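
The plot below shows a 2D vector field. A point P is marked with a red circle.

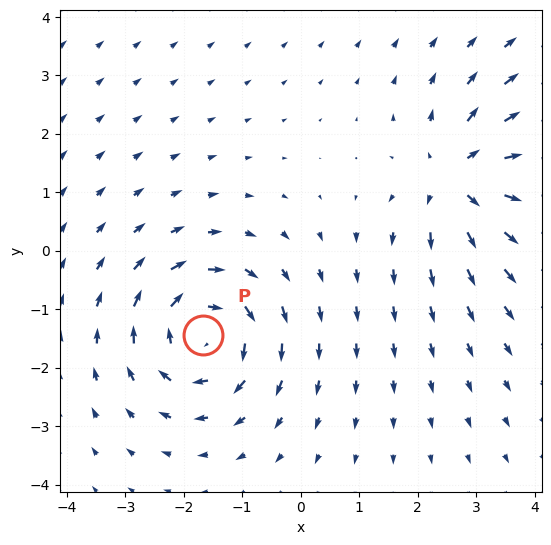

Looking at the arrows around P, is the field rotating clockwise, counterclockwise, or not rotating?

clockwise

Near P at (-1.7, -1.4) the arrows circulate clockwise. The curl (z-component) there is about -6; negative curl means clockwise rotation.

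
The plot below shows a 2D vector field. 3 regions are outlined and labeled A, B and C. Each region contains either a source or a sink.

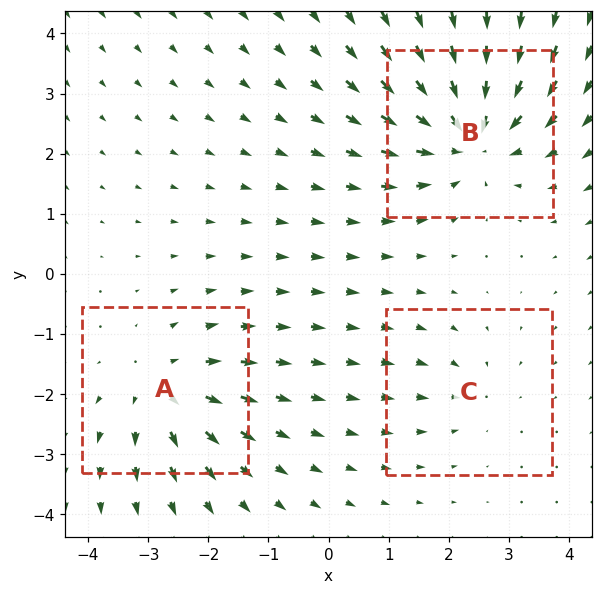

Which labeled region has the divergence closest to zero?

Divergence at each region's feature centre — A: about +4, B: about -5, C: about -2. Region C is closest to zero.

C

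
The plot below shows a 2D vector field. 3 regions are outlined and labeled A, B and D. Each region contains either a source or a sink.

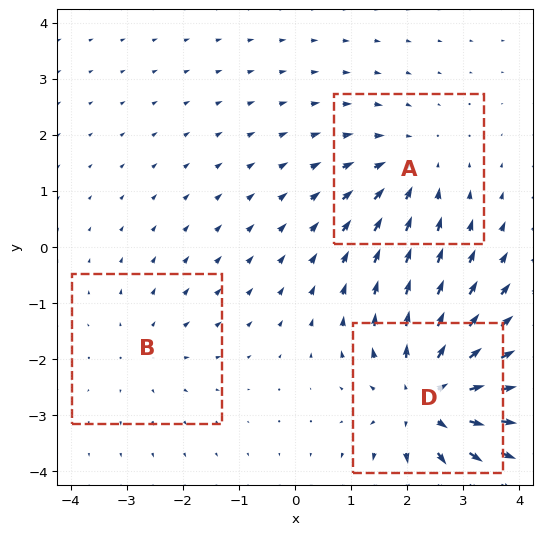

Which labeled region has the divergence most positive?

Divergence at each region's feature centre — A: about -3, B: about +2, D: about +5. Region D is most positive.

D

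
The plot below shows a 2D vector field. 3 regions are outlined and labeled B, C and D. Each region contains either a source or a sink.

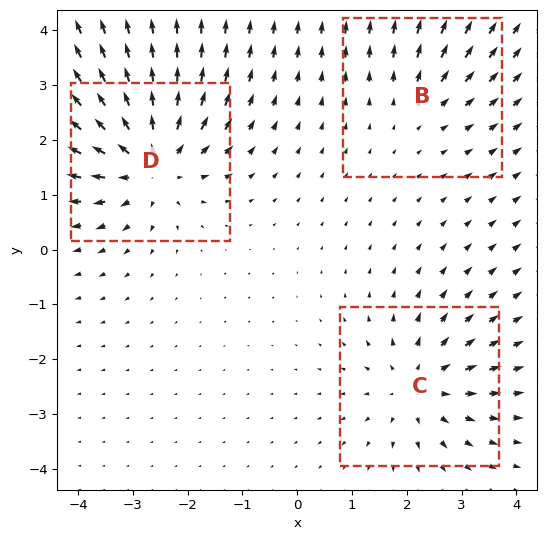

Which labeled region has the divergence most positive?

Divergence at each region's feature centre — B: about +2, C: about +4, D: about +5. Region D is most positive.

D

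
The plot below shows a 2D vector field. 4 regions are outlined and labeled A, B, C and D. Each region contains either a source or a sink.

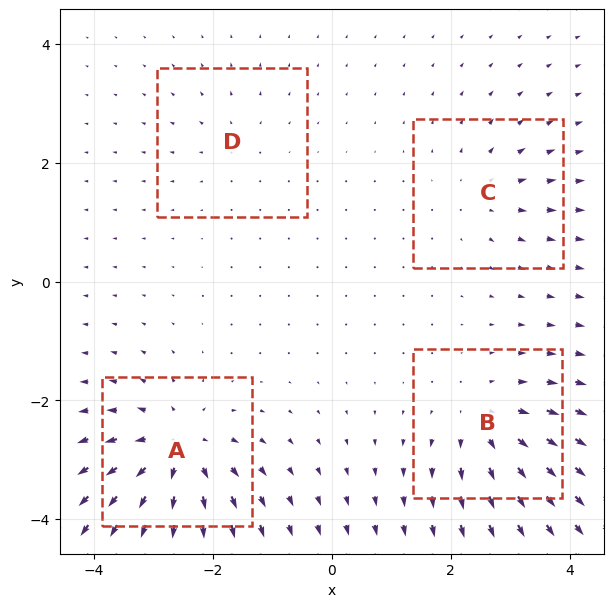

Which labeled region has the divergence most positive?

A

Divergence at each region's feature centre — A: about +8, B: about +5, C: about +4, D: about +2. Region A is most positive.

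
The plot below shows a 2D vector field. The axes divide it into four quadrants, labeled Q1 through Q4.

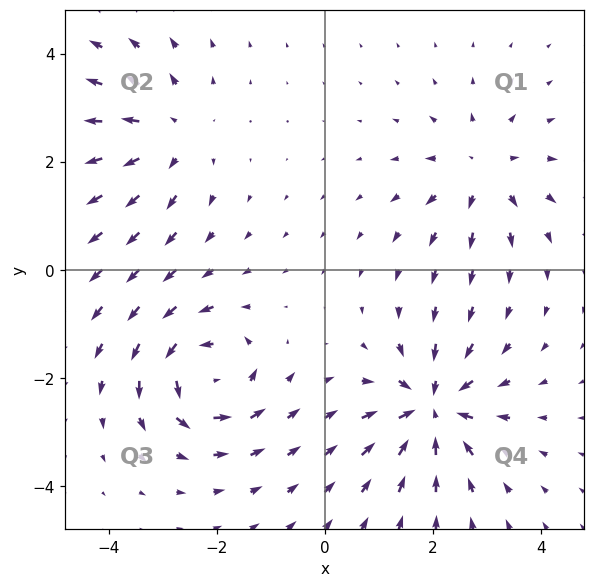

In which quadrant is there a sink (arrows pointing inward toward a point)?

Q4

The sink sits at approximately (2.0, -2.5), which lies in quadrant Q4. The divergence there is about -7, negative as expected for a sink.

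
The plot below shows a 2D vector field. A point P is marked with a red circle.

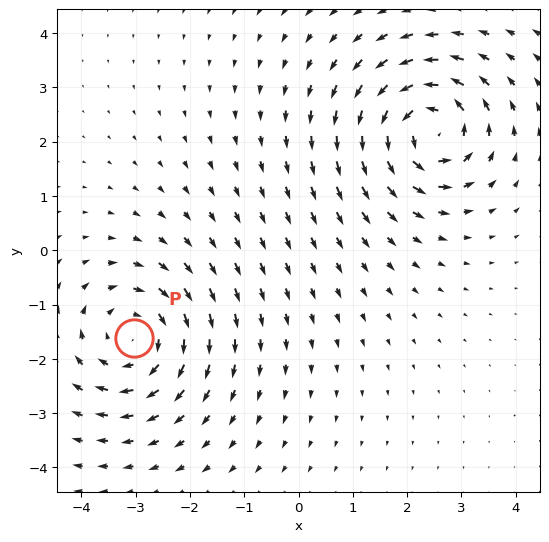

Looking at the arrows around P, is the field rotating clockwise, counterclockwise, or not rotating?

clockwise

Near P at (-3.0, -1.6) the arrows circulate clockwise. The curl (z-component) there is about -3; negative curl means clockwise rotation.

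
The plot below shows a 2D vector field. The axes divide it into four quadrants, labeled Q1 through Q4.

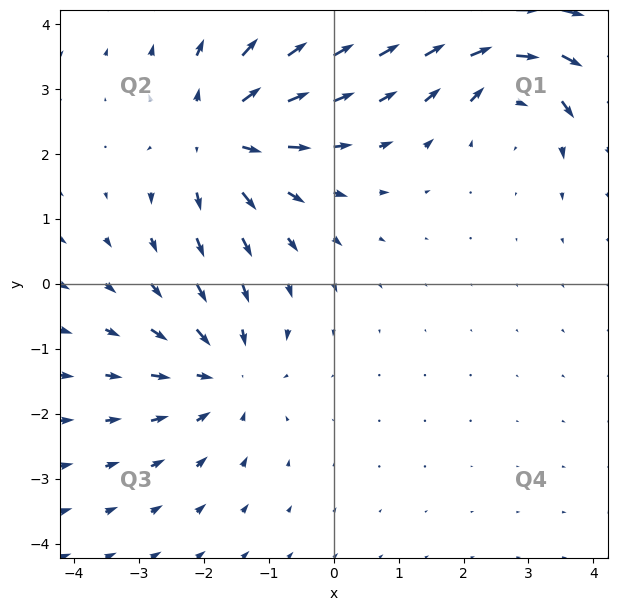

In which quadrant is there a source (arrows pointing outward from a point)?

Q2

The source sits at approximately (-1.8, 2.3), which lies in quadrant Q2. The divergence there is about +4, positive as expected for a source.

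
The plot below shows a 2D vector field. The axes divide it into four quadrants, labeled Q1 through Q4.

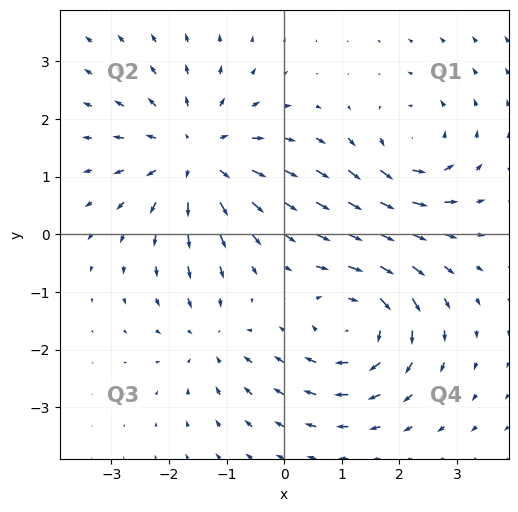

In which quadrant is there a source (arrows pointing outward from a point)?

The source sits at approximately (-1.5, 1.4), which lies in quadrant Q2. The divergence there is about +4, positive as expected for a source.

Q2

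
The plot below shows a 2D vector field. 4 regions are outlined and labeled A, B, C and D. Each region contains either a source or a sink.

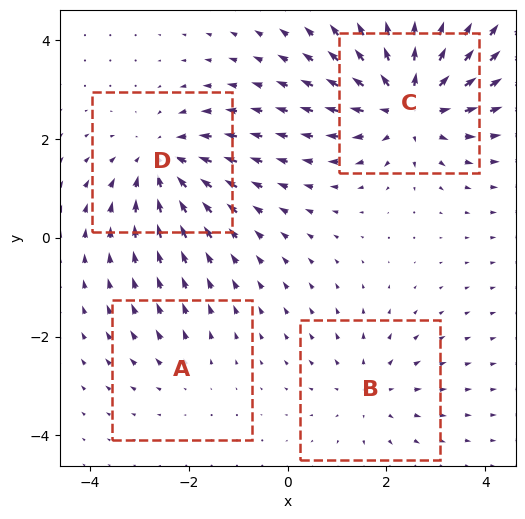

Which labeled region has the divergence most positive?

Divergence at each region's feature centre — A: about +2, B: about +3, C: about +6, D: about -4. Region C is most positive.

C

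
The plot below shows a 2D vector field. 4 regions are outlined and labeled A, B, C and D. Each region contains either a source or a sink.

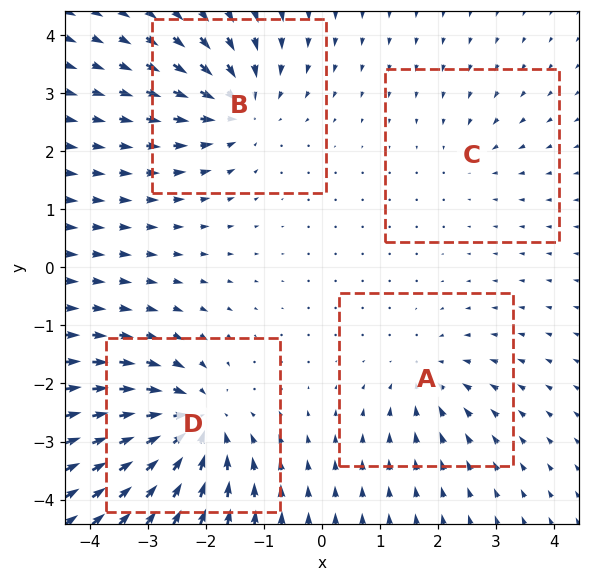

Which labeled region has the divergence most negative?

Divergence at each region's feature centre — A: about -4, B: about -5, C: about -2, D: about -7. Region D is most negative.

D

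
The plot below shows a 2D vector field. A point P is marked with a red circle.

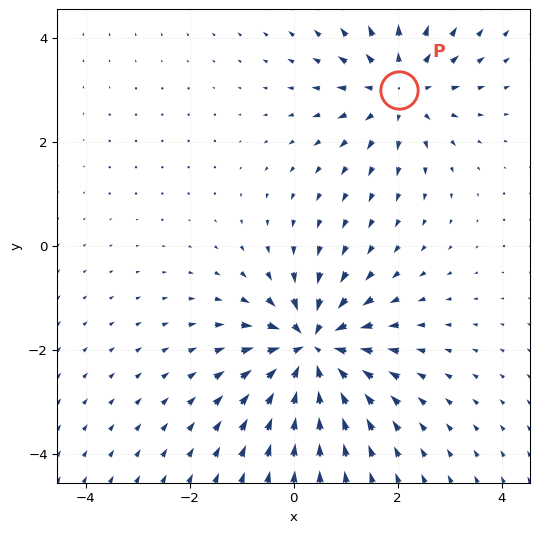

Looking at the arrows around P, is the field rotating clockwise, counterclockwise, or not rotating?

not rotating

Near P at (2.0, 3.0) the arrows show no circulation. The curl there is ≈0.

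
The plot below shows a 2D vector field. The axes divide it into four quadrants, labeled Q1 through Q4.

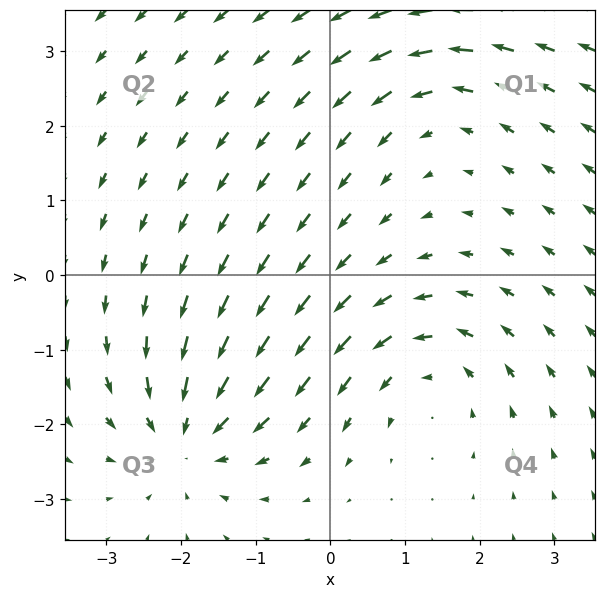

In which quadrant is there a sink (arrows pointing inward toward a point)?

The sink sits at approximately (-1.9, -2.1), which lies in quadrant Q3. The divergence there is about -5, negative as expected for a sink.

Q3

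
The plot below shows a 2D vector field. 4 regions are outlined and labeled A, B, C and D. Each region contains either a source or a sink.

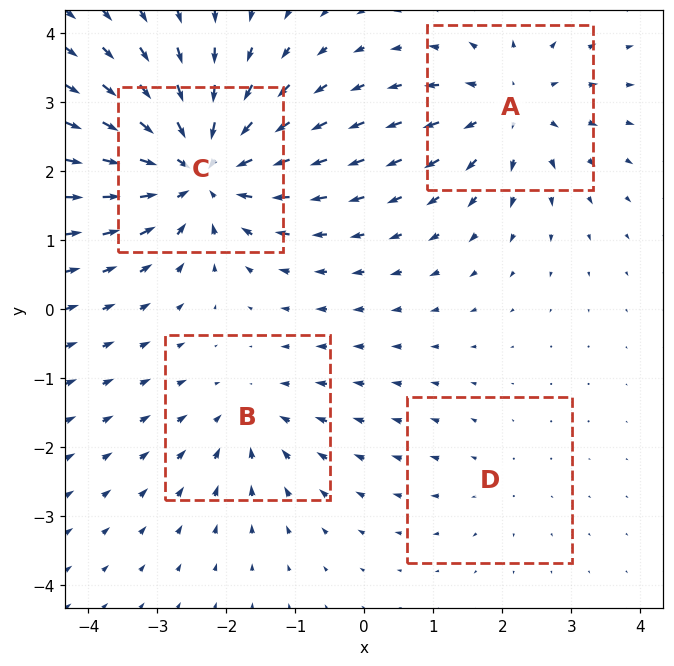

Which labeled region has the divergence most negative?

Divergence at each region's feature centre — A: about +5, B: about -3, C: about -7, D: about +2. Region C is most negative.

C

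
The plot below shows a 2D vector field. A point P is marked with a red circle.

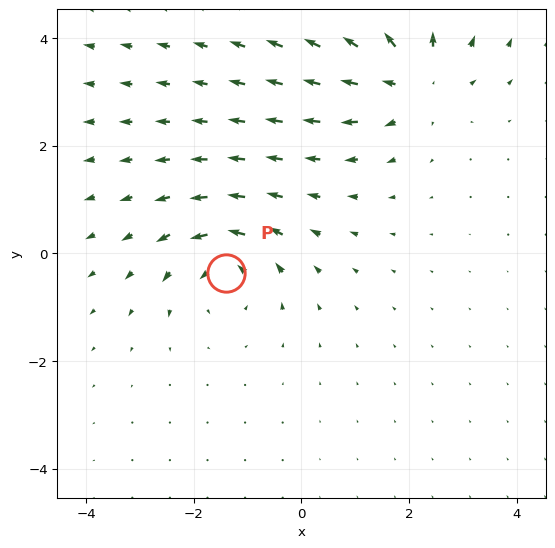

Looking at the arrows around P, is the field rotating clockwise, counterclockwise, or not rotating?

counterclockwise

Near P at (-1.4, -0.4) the arrows circulate counterclockwise. The curl (z-component) there is about +4; positive curl means counterclockwise rotation.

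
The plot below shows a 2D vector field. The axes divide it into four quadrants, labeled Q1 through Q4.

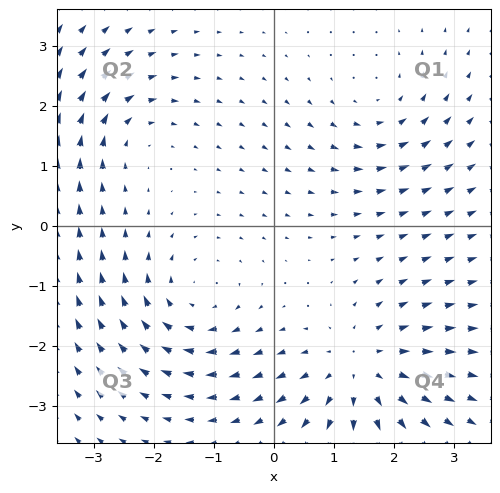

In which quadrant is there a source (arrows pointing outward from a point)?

Q4

The source sits at approximately (1.4, -2.4), which lies in quadrant Q4. The divergence there is about +4, positive as expected for a source.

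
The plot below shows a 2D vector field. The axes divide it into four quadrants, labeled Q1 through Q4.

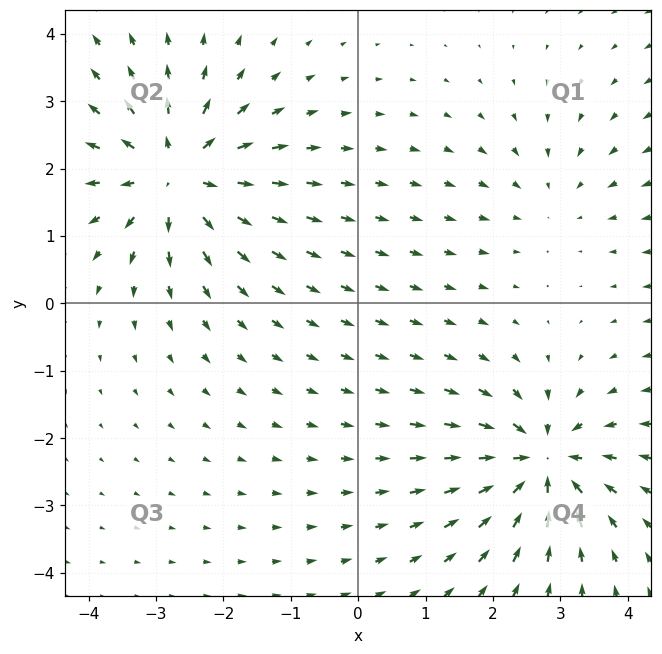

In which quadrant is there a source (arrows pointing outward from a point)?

Q2

The source sits at approximately (-2.7, 1.9), which lies in quadrant Q2. The divergence there is about +6, positive as expected for a source.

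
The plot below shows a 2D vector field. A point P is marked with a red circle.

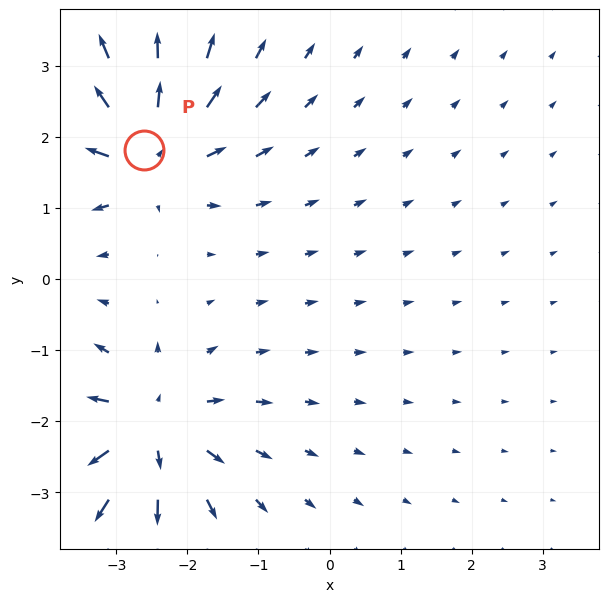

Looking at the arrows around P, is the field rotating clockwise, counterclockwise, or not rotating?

not rotating

Near P at (-2.6, 1.8) the arrows show no circulation. The curl there is ≈0.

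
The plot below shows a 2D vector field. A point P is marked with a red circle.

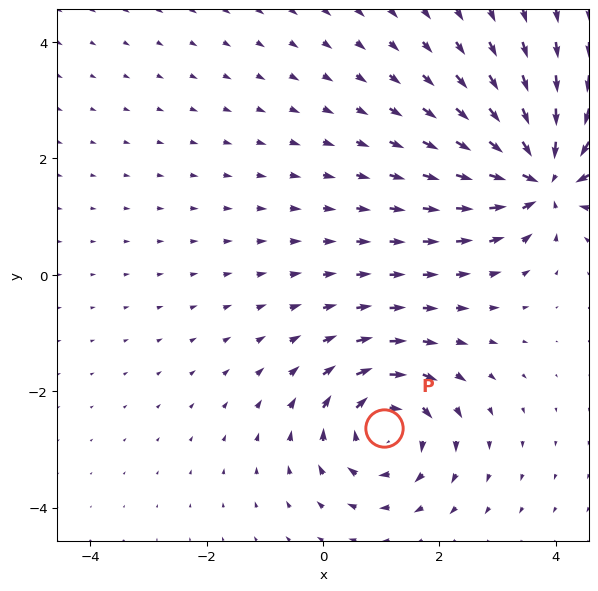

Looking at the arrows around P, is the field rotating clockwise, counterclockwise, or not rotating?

clockwise

Near P at (1.0, -2.6) the arrows circulate clockwise. The curl (z-component) there is about -4; negative curl means clockwise rotation.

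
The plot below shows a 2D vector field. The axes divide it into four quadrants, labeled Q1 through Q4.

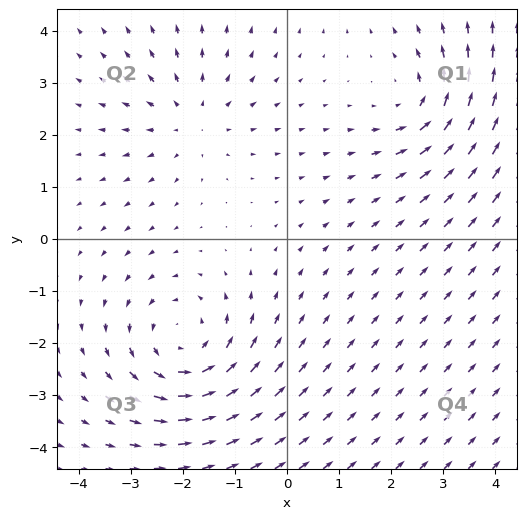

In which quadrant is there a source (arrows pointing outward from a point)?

Q2

The source sits at approximately (-1.8, 2.3), which lies in quadrant Q2. The divergence there is about +3, positive as expected for a source.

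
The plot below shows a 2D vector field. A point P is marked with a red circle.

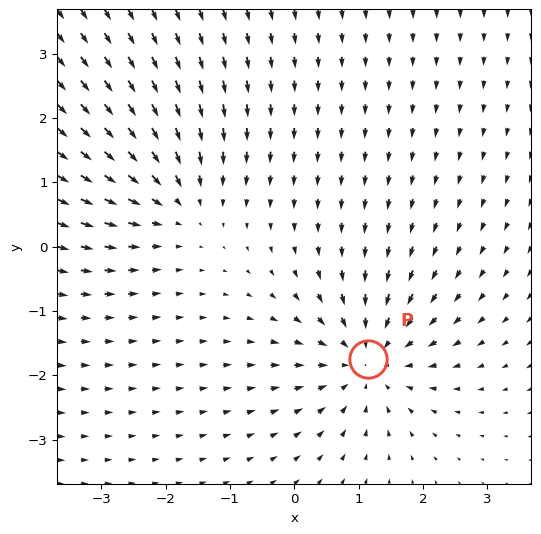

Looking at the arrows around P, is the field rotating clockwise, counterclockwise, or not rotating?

Near P at (1.1, -1.8) the arrows show no circulation. The curl there is ≈0.

not rotating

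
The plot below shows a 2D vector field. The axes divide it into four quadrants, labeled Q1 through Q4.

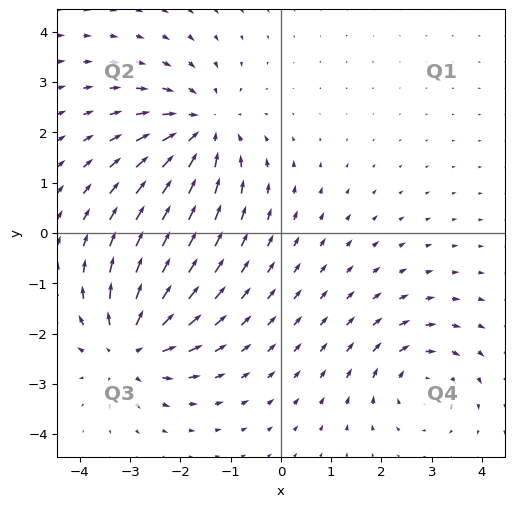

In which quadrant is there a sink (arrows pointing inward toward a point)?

The sink sits at approximately (-1.6, 2.1), which lies in quadrant Q2. The divergence there is about -4, negative as expected for a sink.

Q2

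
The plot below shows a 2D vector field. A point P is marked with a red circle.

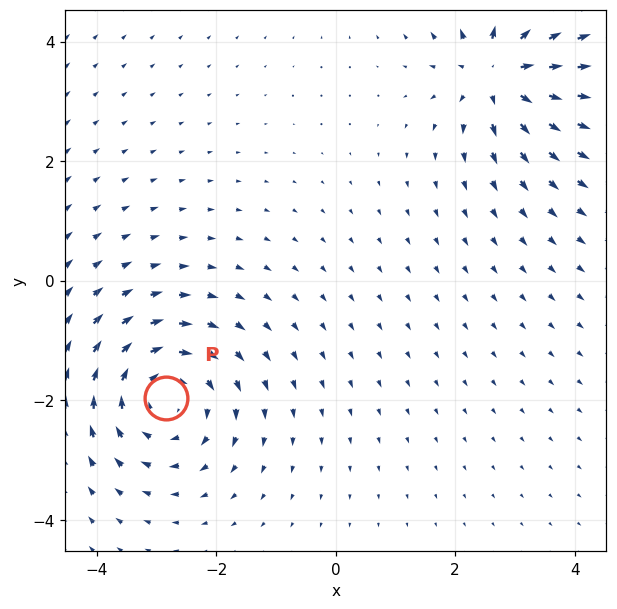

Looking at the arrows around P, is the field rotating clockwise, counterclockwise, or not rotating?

Near P at (-2.8, -2.0) the arrows circulate clockwise. The curl (z-component) there is about -4; negative curl means clockwise rotation.

clockwise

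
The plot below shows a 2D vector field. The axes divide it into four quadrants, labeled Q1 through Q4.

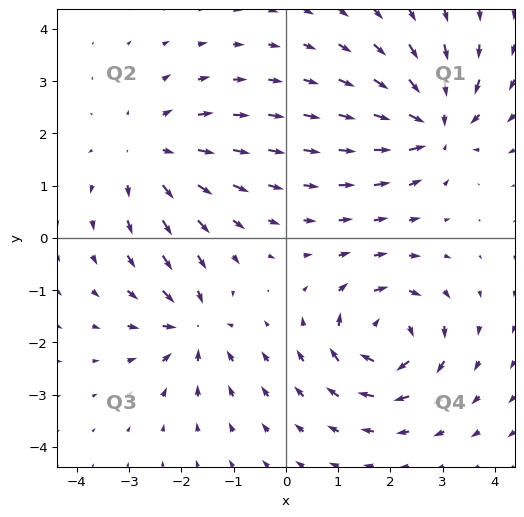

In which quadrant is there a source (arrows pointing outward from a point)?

The source sits at approximately (-2.6, 1.6), which lies in quadrant Q2. The divergence there is about +3, positive as expected for a source.

Q2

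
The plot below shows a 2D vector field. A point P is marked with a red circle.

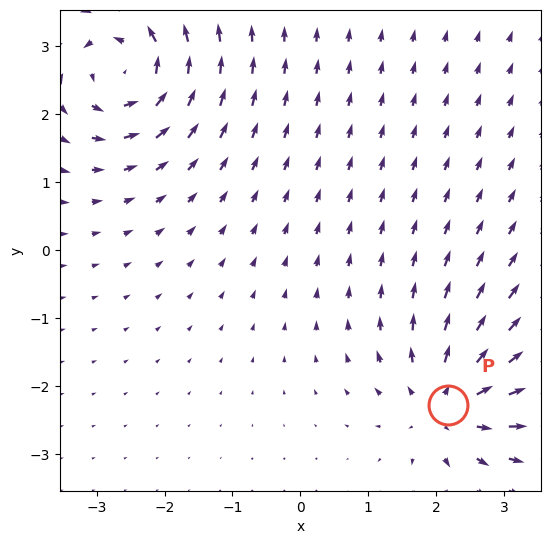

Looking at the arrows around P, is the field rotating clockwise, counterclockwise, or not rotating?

Near P at (2.2, -2.3) the arrows show no circulation. The curl there is ≈0.

not rotating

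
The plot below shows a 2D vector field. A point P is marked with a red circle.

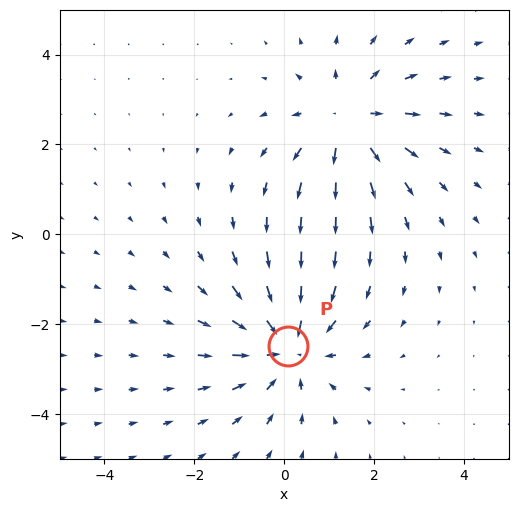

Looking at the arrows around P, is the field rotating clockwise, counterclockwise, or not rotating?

Near P at (0.1, -2.5) the arrows show no circulation. The curl there is ≈0.

not rotating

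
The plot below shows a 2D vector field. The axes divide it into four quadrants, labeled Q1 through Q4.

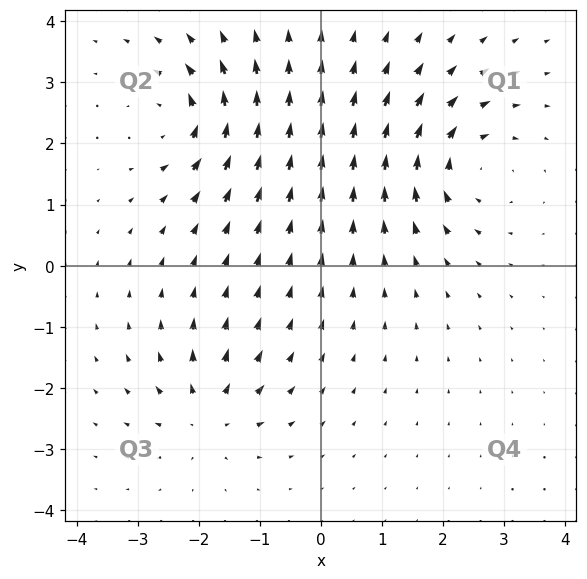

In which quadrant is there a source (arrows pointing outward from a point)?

The source sits at approximately (-1.8, -2.4), which lies in quadrant Q3. The divergence there is about +5, positive as expected for a source.

Q3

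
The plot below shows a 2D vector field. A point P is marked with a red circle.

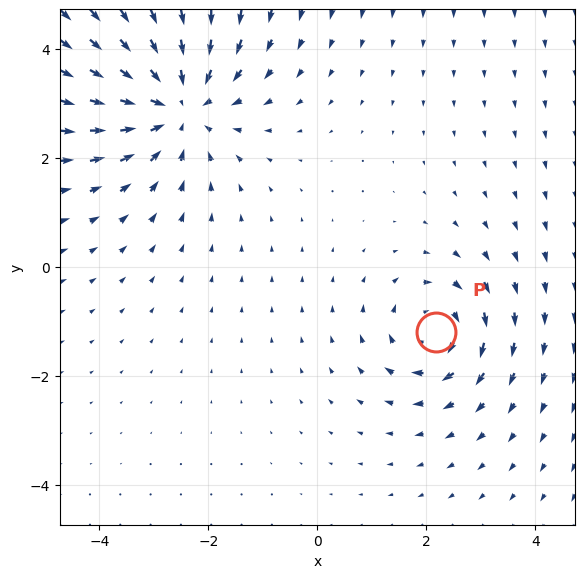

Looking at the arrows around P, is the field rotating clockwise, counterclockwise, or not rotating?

Near P at (2.2, -1.2) the arrows circulate clockwise. The curl (z-component) there is about -4; negative curl means clockwise rotation.

clockwise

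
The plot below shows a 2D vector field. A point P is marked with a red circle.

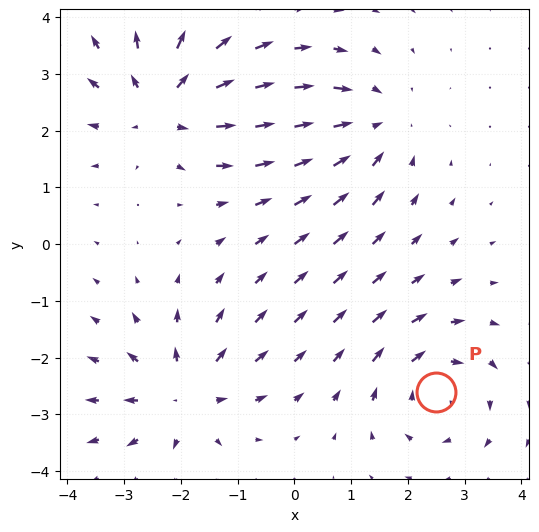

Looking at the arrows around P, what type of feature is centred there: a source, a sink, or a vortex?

vortex

At P (2.5, -2.6) the arrows circulate clockwise. Divergence ≈0, curl about -4 — near-zero divergence with nonzero curl is a vortex.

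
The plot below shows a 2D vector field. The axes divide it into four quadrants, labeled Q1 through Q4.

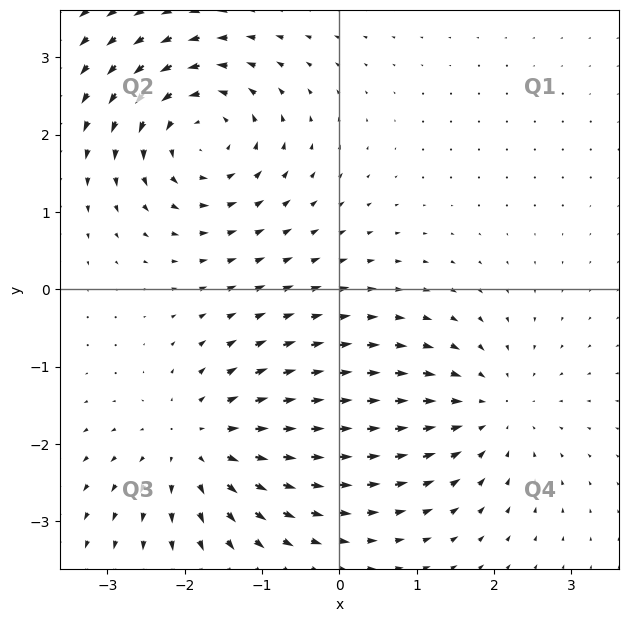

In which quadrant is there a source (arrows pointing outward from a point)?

The source sits at approximately (-1.8, -2.0), which lies in quadrant Q3. The divergence there is about +5, positive as expected for a source.

Q3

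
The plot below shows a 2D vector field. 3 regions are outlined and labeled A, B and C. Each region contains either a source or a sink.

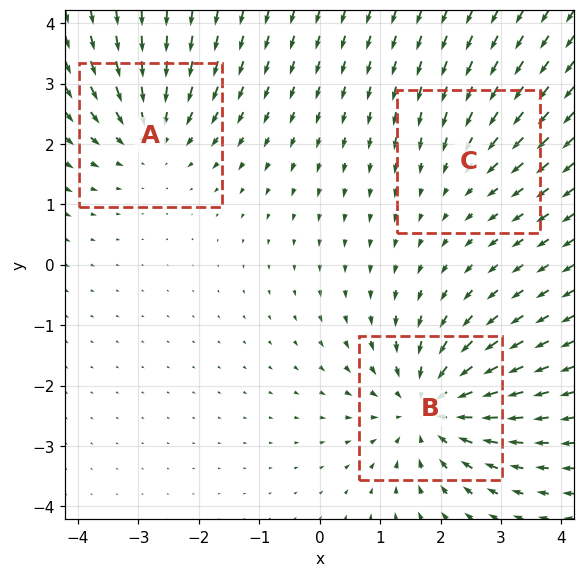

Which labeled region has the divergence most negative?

B

Divergence at each region's feature centre — A: about -3, B: about -5, C: about -2. Region B is most negative.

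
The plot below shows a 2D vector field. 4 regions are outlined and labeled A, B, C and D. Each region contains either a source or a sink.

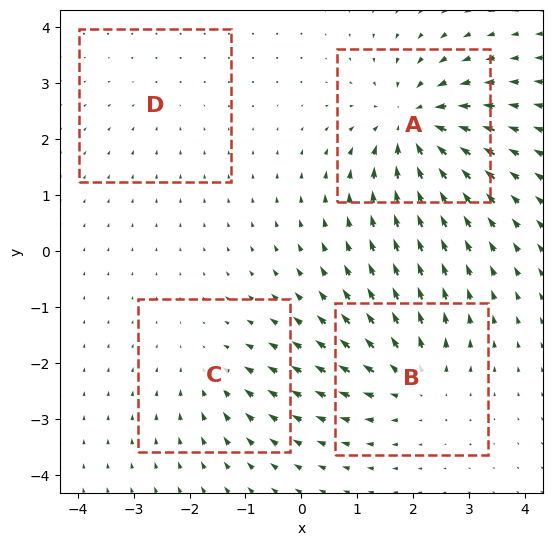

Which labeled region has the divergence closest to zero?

Divergence at each region's feature centre — A: about -8, B: about +5, C: about -3, D: about -2. Region D is closest to zero.

D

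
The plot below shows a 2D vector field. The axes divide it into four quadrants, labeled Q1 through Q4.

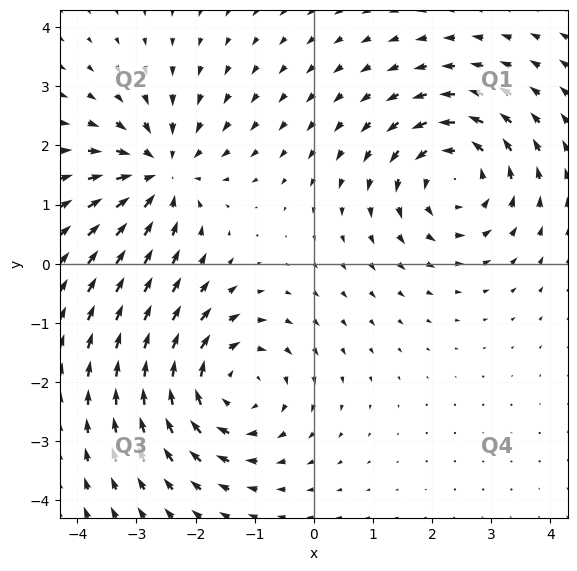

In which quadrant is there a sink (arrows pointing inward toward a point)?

Q2

The sink sits at approximately (-2.6, 1.5), which lies in quadrant Q2. The divergence there is about -5, negative as expected for a sink.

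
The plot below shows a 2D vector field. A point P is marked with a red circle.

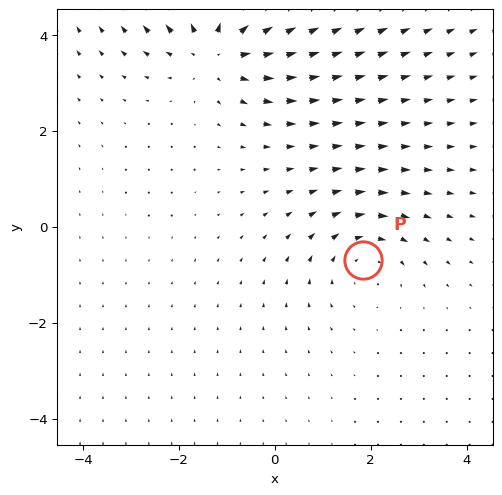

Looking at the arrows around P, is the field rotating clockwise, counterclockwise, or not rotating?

Near P at (1.8, -0.7) the arrows circulate clockwise. The curl (z-component) there is about -2; negative curl means clockwise rotation.

clockwise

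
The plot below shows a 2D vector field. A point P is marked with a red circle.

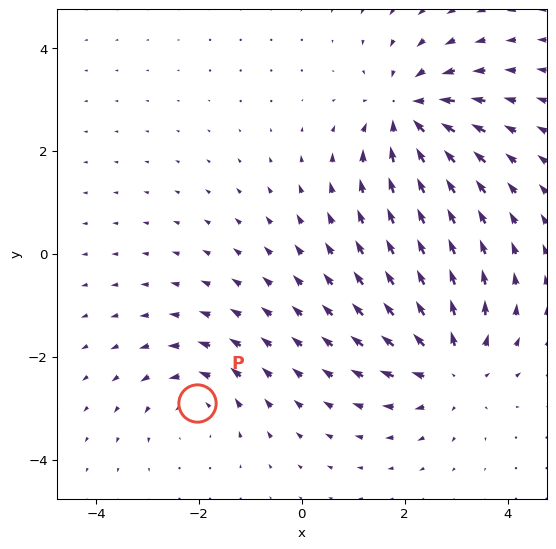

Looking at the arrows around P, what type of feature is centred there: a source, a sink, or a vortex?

At P (-2.0, -2.9) the arrows circulate counterclockwise. Divergence ≈0, curl about +3 — near-zero divergence with nonzero curl is a vortex.

vortex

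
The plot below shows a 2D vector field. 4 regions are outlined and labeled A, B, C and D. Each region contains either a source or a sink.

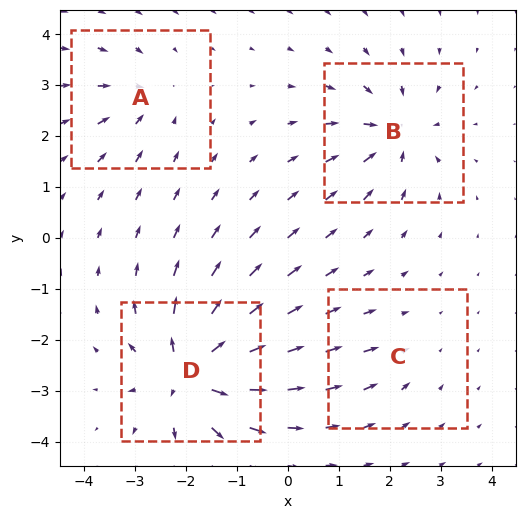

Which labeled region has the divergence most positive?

Divergence at each region's feature centre — A: about -4, B: about -6, C: about -2, D: about +9. Region D is most positive.

D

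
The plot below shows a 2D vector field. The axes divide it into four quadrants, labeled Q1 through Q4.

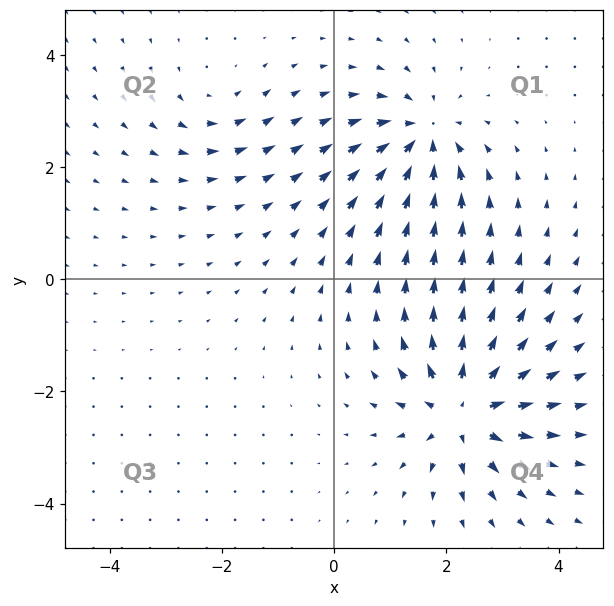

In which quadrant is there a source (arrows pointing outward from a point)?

The source sits at approximately (2.3, -2.3), which lies in quadrant Q4. The divergence there is about +6, positive as expected for a source.

Q4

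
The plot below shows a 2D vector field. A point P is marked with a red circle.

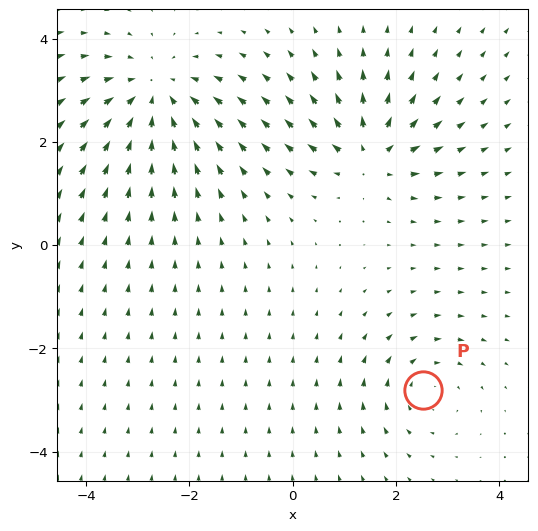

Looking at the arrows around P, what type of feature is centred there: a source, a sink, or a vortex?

At P (2.5, -2.8) the arrows circulate clockwise. Divergence ≈0, curl about -3 — near-zero divergence with nonzero curl is a vortex.

vortex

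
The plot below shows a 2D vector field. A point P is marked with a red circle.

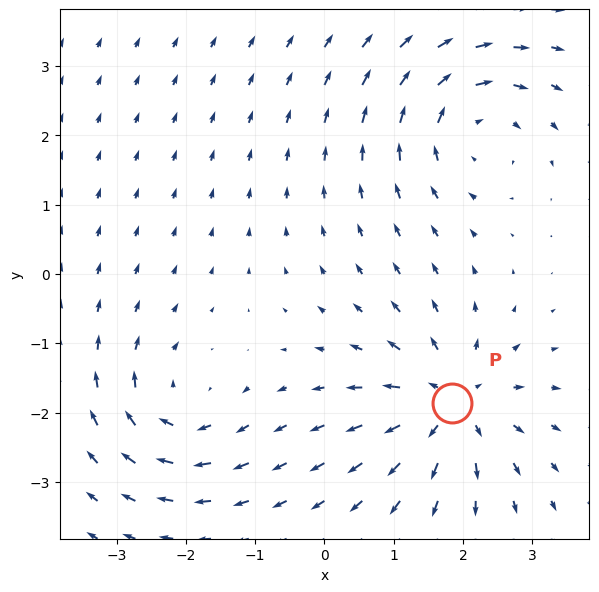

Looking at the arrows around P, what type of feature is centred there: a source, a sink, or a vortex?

At P (1.8, -1.9) the arrows spread outward. Divergence about +5, curl ≈0 — positive divergence with near-zero curl is a source.

source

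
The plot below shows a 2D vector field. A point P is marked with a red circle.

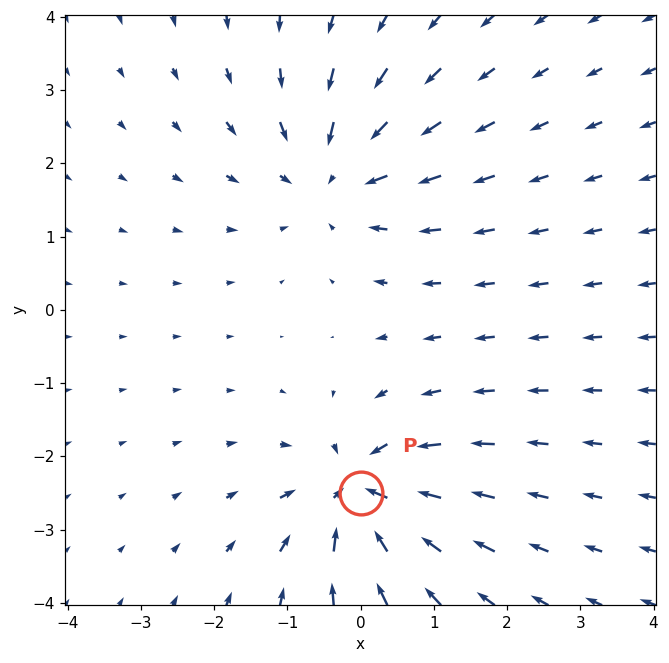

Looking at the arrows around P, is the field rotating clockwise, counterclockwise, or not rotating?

Near P at (-0.0, -2.5) the arrows show no circulation. The curl there is ≈0.

not rotating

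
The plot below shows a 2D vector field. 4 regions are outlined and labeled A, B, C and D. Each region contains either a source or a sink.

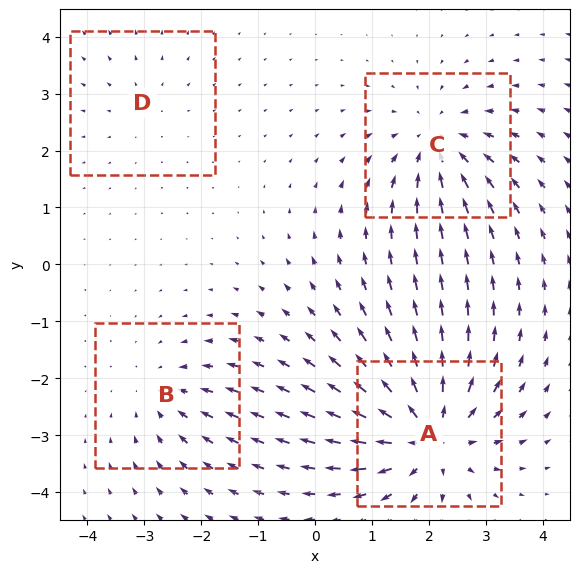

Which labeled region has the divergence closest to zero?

D

Divergence at each region's feature centre — A: about +7, B: about -3, C: about -5, D: about +2. Region D is closest to zero.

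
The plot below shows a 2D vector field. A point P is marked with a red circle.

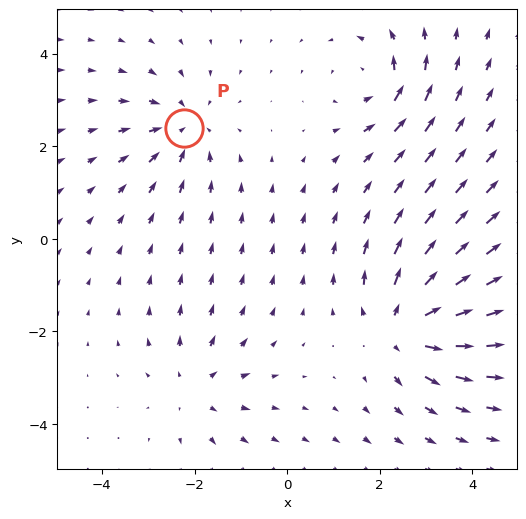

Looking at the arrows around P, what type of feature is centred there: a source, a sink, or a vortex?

sink

At P (-2.2, 2.4) the arrows converge inward. Divergence about -4, curl ≈0 — negative divergence with near-zero curl is a sink.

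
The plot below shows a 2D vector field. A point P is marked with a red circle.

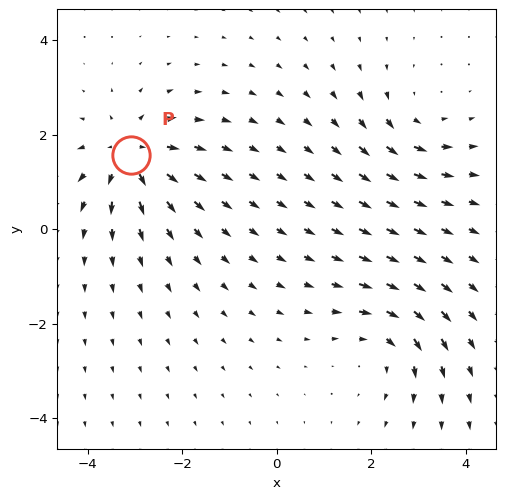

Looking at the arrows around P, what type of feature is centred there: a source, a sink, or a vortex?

source

At P (-3.1, 1.6) the arrows spread outward. Divergence about +6, curl ≈0 — positive divergence with near-zero curl is a source.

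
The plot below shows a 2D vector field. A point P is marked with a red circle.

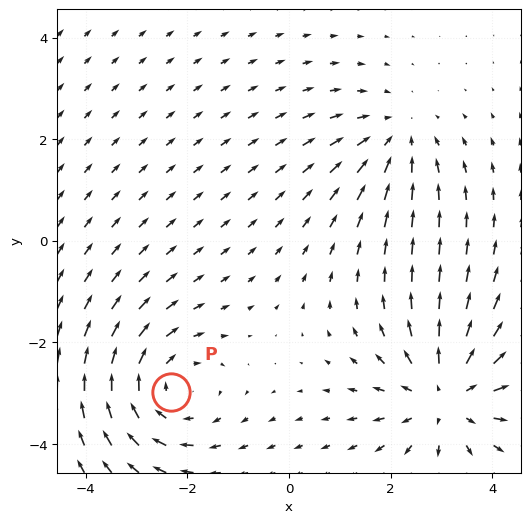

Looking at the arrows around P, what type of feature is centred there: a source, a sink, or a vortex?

vortex

At P (-2.3, -3.0) the arrows circulate clockwise. Divergence ≈0, curl about -4 — near-zero divergence with nonzero curl is a vortex.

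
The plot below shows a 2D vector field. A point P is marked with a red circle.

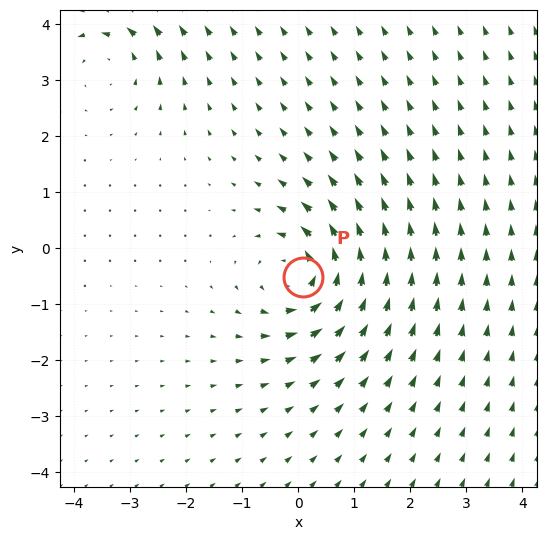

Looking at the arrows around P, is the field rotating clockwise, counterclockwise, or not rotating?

Near P at (0.1, -0.5) the arrows circulate counterclockwise. The curl (z-component) there is about +6; positive curl means counterclockwise rotation.

counterclockwise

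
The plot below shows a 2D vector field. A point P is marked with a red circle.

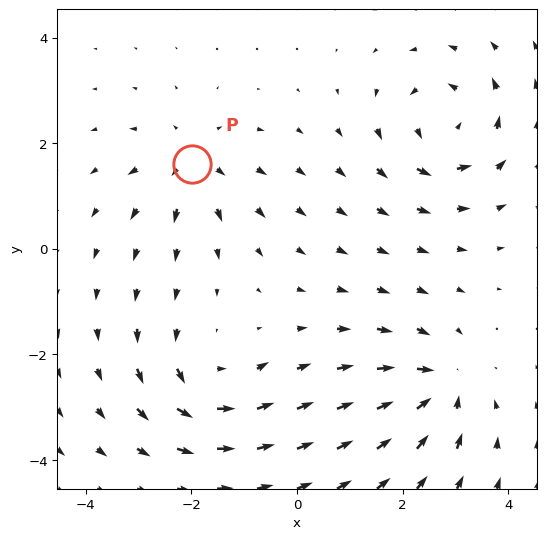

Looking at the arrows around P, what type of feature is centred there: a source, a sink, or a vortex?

source

At P (-2.0, 1.6) the arrows spread outward. Divergence about +4, curl ≈0 — positive divergence with near-zero curl is a source.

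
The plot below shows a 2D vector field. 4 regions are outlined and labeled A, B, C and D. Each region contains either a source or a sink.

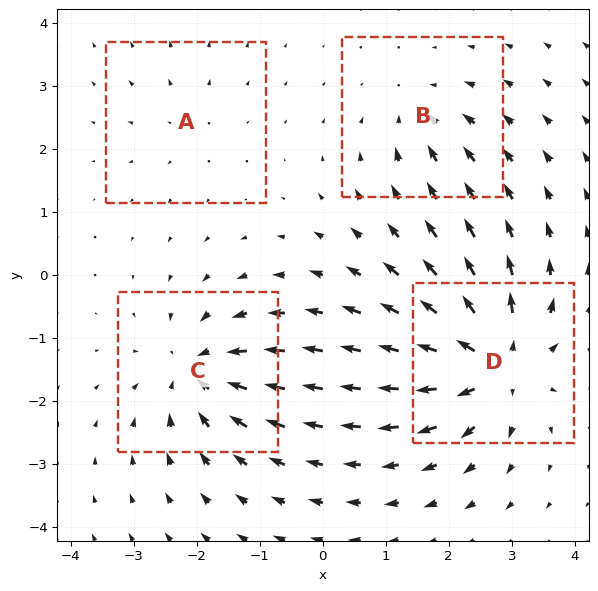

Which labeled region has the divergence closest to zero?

A

Divergence at each region's feature centre — A: about +2, B: about -4, C: about -6, D: about +8. Region A is closest to zero.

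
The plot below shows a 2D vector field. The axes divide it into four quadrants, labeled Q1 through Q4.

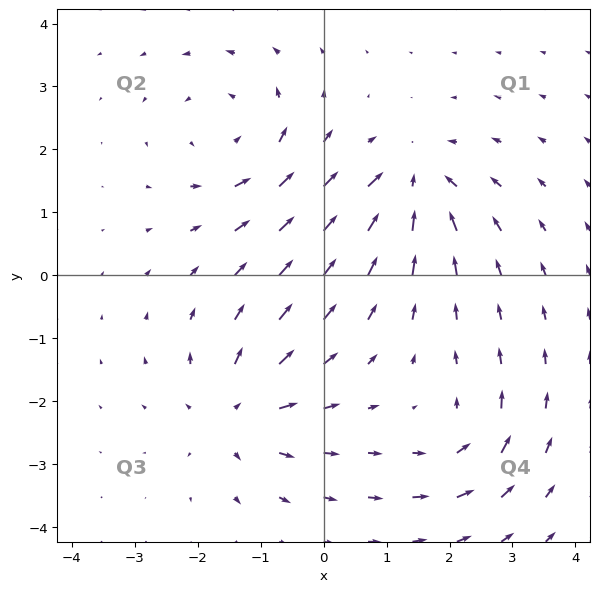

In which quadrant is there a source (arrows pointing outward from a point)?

The source sits at approximately (-1.4, -2.2), which lies in quadrant Q3. The divergence there is about +5, positive as expected for a source.

Q3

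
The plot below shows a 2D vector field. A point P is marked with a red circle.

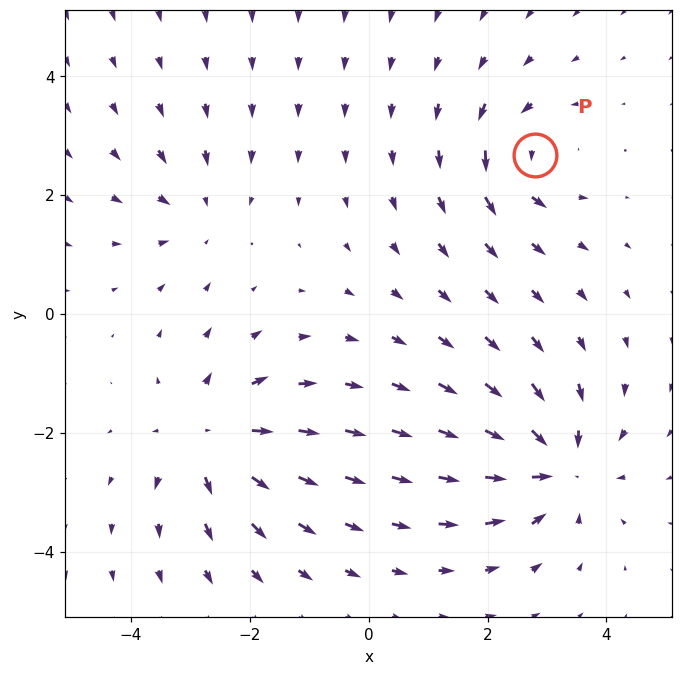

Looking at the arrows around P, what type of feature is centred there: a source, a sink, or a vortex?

vortex

At P (2.8, 2.7) the arrows circulate counterclockwise. Divergence ≈0, curl about +4 — near-zero divergence with nonzero curl is a vortex.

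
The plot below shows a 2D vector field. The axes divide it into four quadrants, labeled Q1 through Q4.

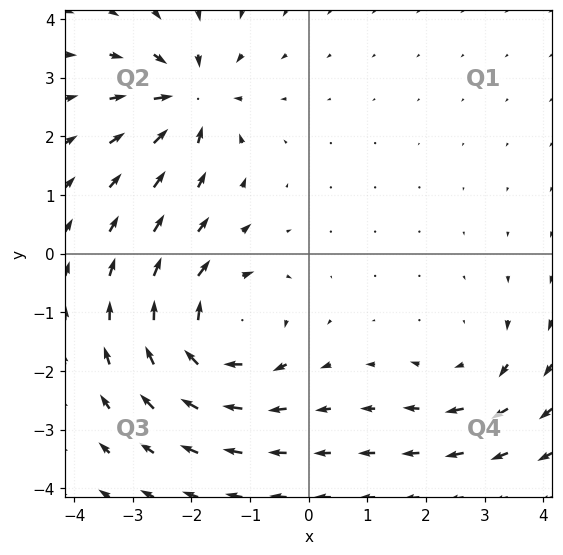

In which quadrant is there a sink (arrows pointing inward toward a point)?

The sink sits at approximately (-2.0, 2.6), which lies in quadrant Q2. The divergence there is about -5, negative as expected for a sink.

Q2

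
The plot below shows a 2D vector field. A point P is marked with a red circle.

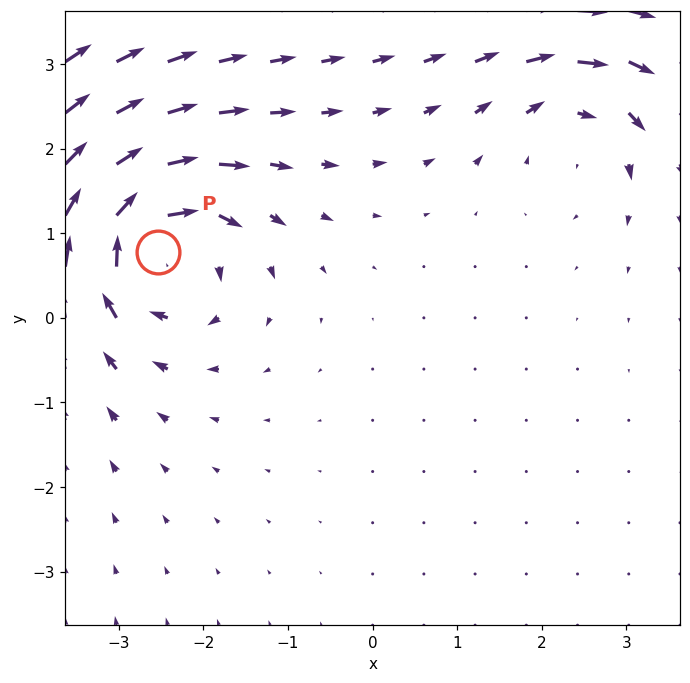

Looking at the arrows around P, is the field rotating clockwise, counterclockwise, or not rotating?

clockwise

Near P at (-2.5, 0.8) the arrows circulate clockwise. The curl (z-component) there is about -6; negative curl means clockwise rotation.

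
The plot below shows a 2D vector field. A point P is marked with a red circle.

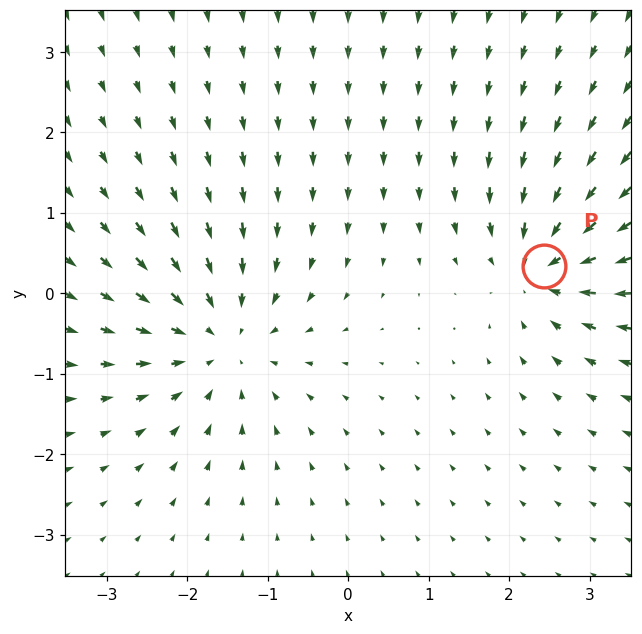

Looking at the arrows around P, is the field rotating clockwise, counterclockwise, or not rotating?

Near P at (2.4, 0.3) the arrows show no circulation. The curl there is ≈0.

not rotating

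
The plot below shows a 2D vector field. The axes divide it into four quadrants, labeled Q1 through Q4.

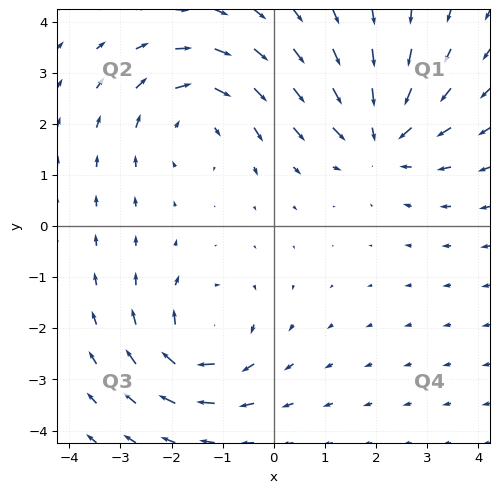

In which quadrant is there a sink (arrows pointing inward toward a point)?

The sink sits at approximately (2.1, 1.8), which lies in quadrant Q1. The divergence there is about -4, negative as expected for a sink.

Q1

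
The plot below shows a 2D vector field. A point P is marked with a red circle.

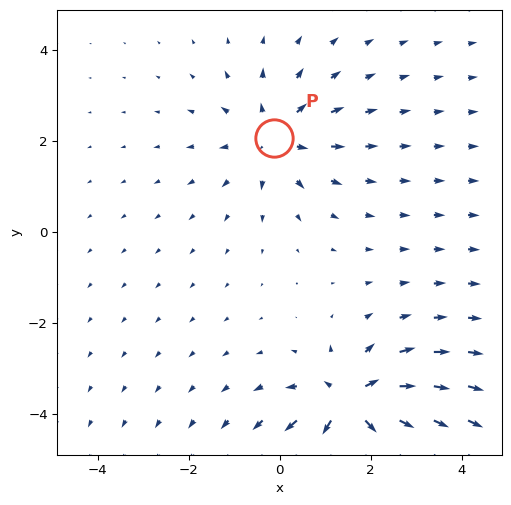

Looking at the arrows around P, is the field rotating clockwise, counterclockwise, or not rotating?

Near P at (-0.1, 2.1) the arrows show no circulation. The curl there is ≈0.

not rotating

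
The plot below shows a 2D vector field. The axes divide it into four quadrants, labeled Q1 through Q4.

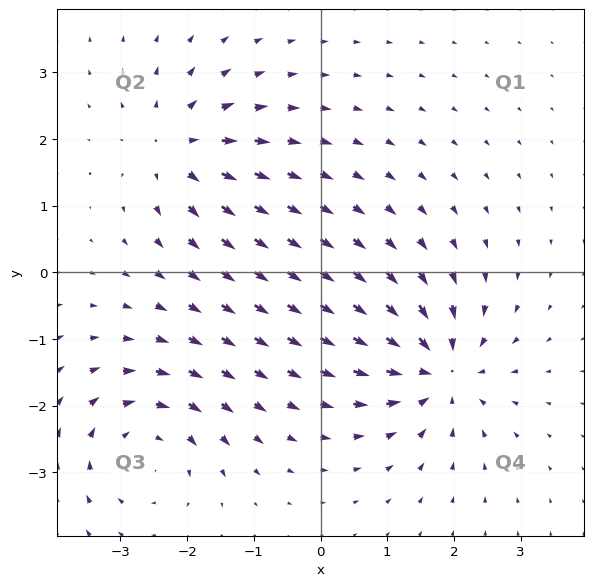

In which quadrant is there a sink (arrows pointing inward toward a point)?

Q4

The sink sits at approximately (1.8, -1.5), which lies in quadrant Q4. The divergence there is about -6, negative as expected for a sink.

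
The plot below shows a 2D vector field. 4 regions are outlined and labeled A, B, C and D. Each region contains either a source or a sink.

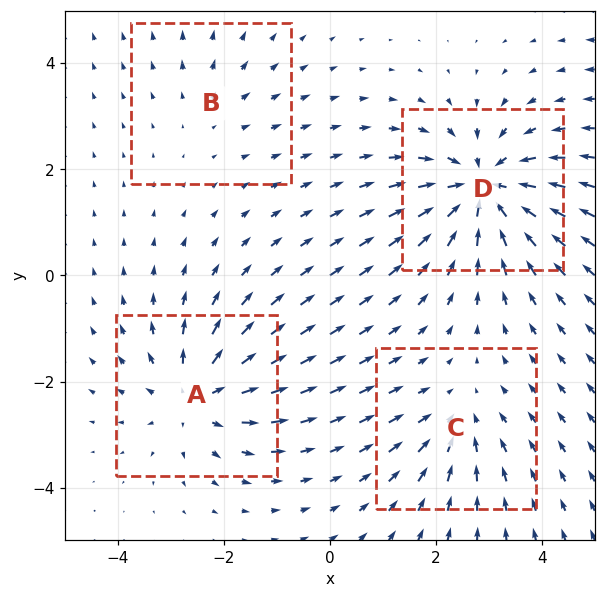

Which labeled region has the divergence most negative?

D

Divergence at each region's feature centre — A: about +5, B: about +2, C: about -3, D: about -7. Region D is most negative.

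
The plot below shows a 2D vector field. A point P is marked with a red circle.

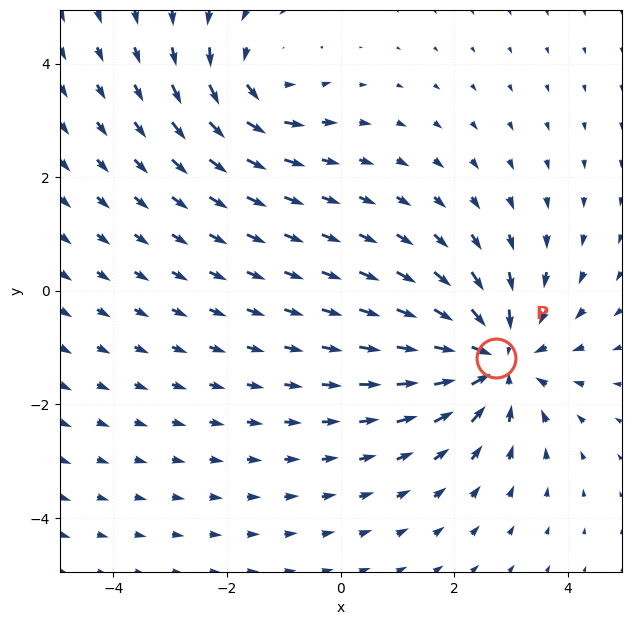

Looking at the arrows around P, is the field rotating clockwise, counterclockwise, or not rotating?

Near P at (2.7, -1.2) the arrows show no circulation. The curl there is ≈0.

not rotating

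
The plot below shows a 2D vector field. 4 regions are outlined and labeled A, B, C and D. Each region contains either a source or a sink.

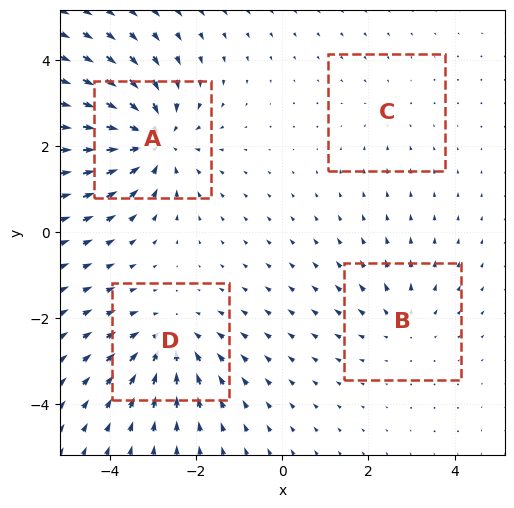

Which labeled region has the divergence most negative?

Divergence at each region's feature centre — A: about -6, B: about +3, C: about -2, D: about -4. Region A is most negative.

A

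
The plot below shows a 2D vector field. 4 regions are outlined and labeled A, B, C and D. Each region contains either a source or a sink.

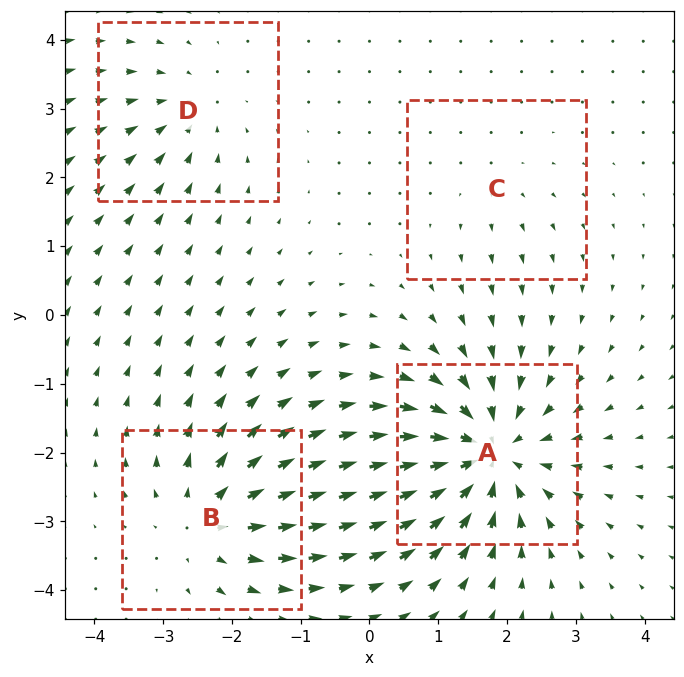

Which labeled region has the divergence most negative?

A

Divergence at each region's feature centre — A: about -7, B: about +5, C: about +2, D: about -3. Region A is most negative.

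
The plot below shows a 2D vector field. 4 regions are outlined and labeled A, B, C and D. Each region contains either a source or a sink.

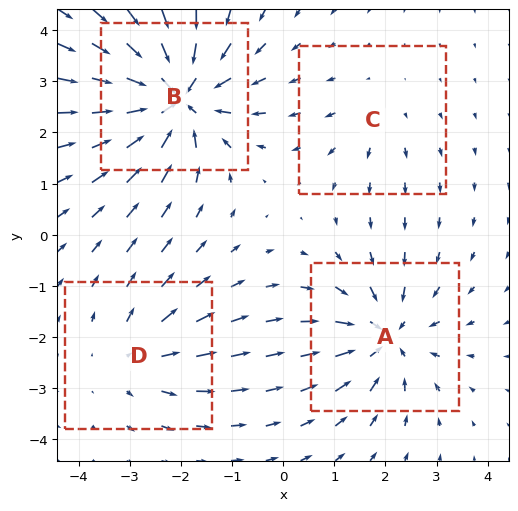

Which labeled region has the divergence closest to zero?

Divergence at each region's feature centre — A: about -5, B: about -8, C: about +2, D: about +3. Region C is closest to zero.

C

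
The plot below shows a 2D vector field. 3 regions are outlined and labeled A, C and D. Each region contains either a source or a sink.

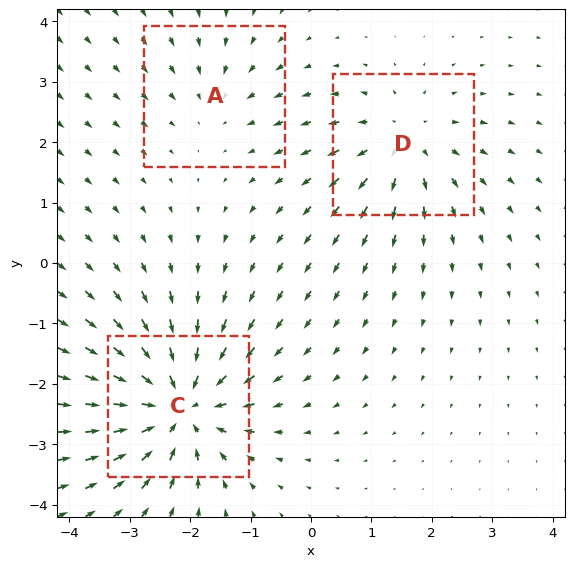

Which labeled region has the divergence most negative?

C

Divergence at each region's feature centre — A: about -2, C: about -6, D: about +3. Region C is most negative.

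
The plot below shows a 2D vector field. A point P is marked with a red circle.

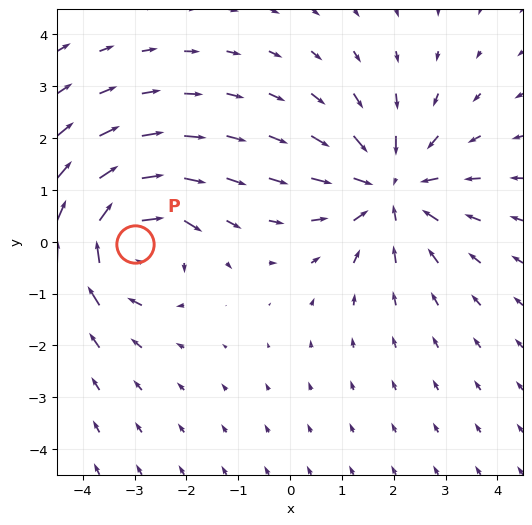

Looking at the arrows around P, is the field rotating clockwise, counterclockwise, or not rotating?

Near P at (-3.0, -0.0) the arrows circulate clockwise. The curl (z-component) there is about -4; negative curl means clockwise rotation.

clockwise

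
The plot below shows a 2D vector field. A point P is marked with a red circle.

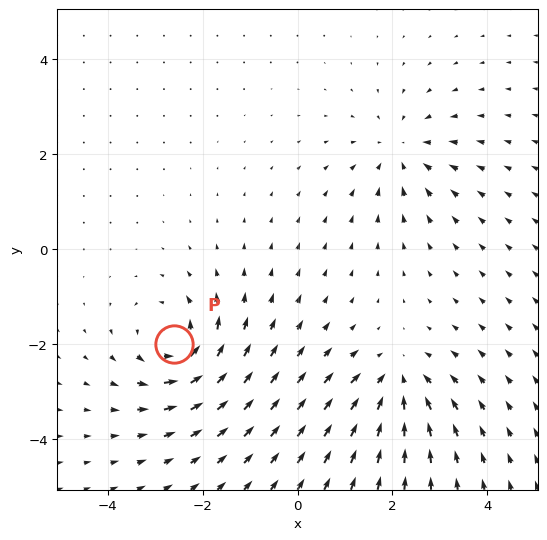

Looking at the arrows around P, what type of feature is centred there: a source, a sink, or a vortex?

At P (-2.6, -2.0) the arrows circulate counterclockwise. Divergence ≈0, curl about +6 — near-zero divergence with nonzero curl is a vortex.

vortex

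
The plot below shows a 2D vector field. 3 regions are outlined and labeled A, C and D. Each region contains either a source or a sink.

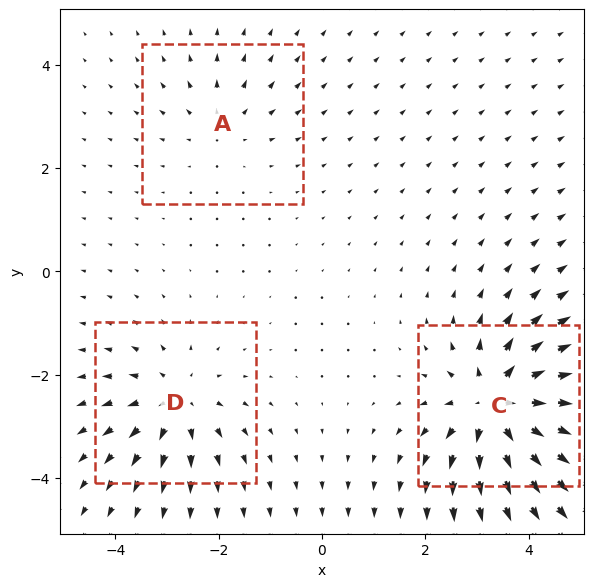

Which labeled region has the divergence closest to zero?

A

Divergence at each region's feature centre — A: about +2, C: about +6, D: about +3. Region A is closest to zero.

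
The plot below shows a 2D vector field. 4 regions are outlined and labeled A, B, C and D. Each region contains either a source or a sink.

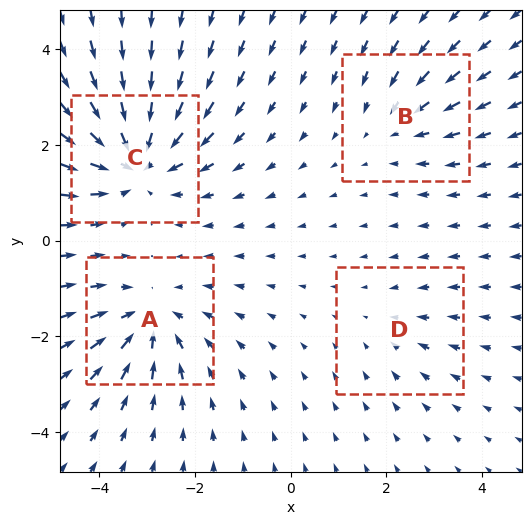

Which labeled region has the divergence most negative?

C

Divergence at each region's feature centre — A: about -5, B: about -3, C: about -7, D: about -2. Region C is most negative.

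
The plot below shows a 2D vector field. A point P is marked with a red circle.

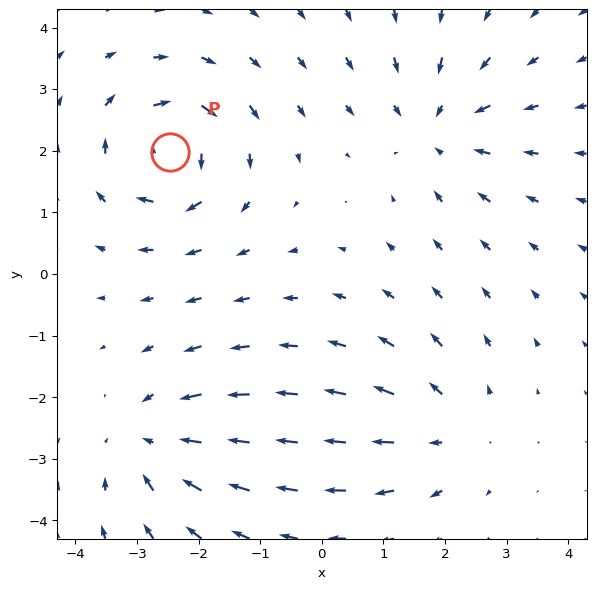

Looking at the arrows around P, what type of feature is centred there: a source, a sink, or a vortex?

vortex

At P (-2.5, 2.0) the arrows circulate clockwise. Divergence ≈0, curl about -6 — near-zero divergence with nonzero curl is a vortex.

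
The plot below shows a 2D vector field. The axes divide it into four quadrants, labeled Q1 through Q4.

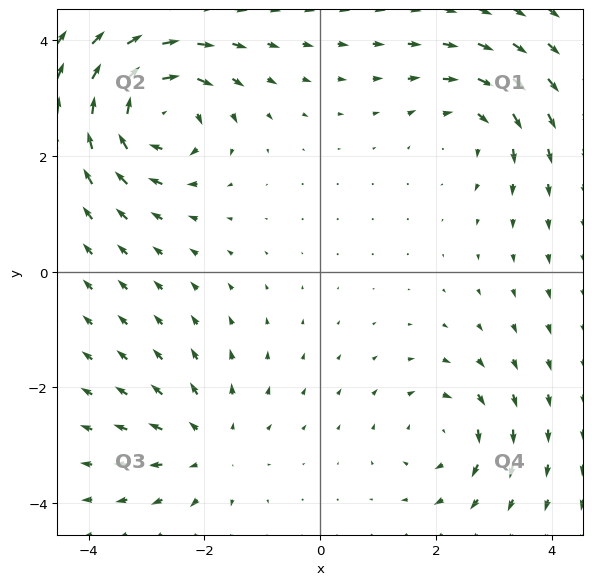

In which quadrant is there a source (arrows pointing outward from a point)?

Q3

The source sits at approximately (-1.9, -3.0), which lies in quadrant Q3. The divergence there is about +3, positive as expected for a source.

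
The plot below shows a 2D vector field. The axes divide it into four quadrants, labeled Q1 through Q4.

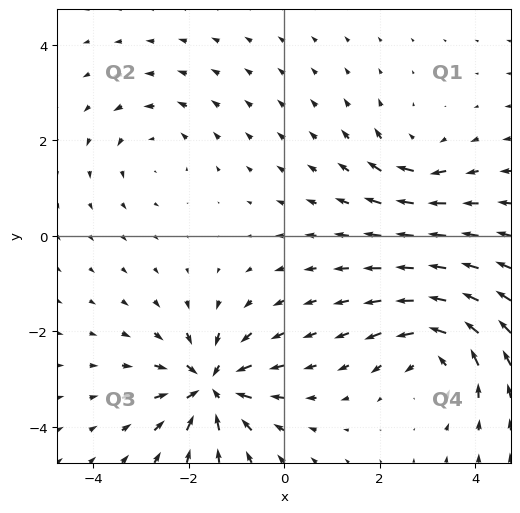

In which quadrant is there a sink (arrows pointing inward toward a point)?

Q3

The sink sits at approximately (-1.5, -3.2), which lies in quadrant Q3. The divergence there is about -7, negative as expected for a sink.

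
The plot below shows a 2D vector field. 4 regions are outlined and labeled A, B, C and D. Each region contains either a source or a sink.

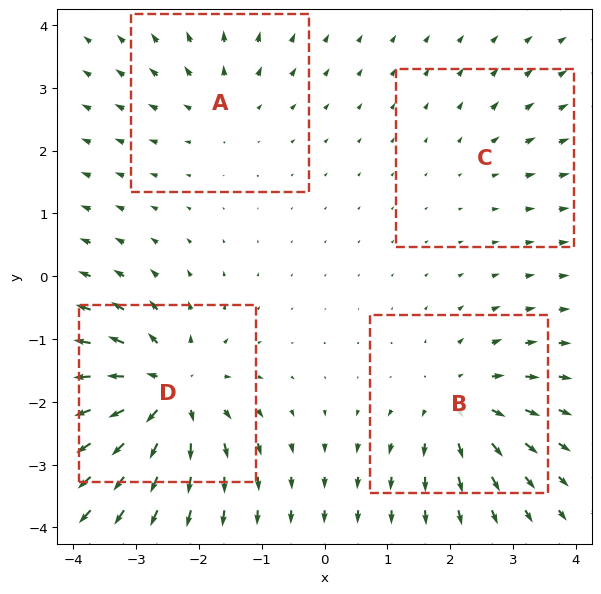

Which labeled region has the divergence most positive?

D

Divergence at each region's feature centre — A: about +4, B: about +5, C: about +2, D: about +8. Region D is most positive.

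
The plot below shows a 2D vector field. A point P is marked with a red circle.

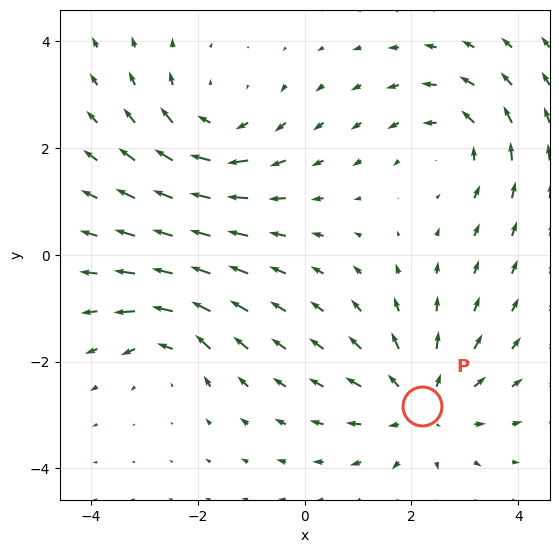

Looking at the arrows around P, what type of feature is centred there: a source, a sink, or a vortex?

source

At P (2.2, -2.8) the arrows spread outward. Divergence about +4, curl ≈0 — positive divergence with near-zero curl is a source.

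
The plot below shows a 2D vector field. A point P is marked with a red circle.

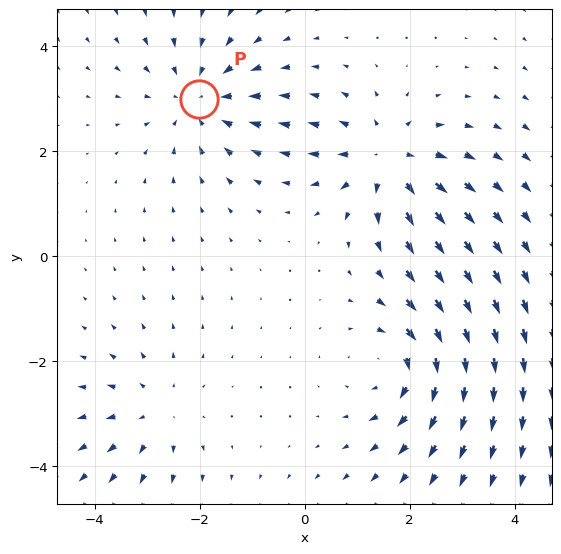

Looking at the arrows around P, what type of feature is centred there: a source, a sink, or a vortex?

sink

At P (-2.0, 3.0) the arrows converge inward. Divergence about -4, curl ≈0 — negative divergence with near-zero curl is a sink.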